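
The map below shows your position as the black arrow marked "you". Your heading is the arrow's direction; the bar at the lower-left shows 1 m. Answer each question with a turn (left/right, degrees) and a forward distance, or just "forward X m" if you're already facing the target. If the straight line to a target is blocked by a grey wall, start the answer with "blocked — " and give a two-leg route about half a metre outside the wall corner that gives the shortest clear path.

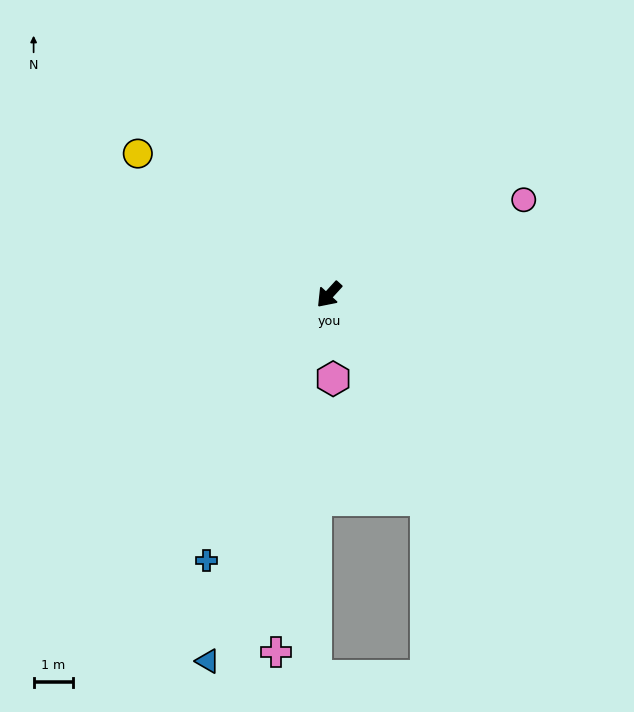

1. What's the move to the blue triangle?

turn left 24°, forward 9.9 m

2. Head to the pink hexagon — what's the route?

turn left 45°, forward 2.2 m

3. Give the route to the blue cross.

turn left 18°, forward 7.5 m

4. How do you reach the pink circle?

turn left 158°, forward 5.5 m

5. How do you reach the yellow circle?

turn right 84°, forward 6.1 m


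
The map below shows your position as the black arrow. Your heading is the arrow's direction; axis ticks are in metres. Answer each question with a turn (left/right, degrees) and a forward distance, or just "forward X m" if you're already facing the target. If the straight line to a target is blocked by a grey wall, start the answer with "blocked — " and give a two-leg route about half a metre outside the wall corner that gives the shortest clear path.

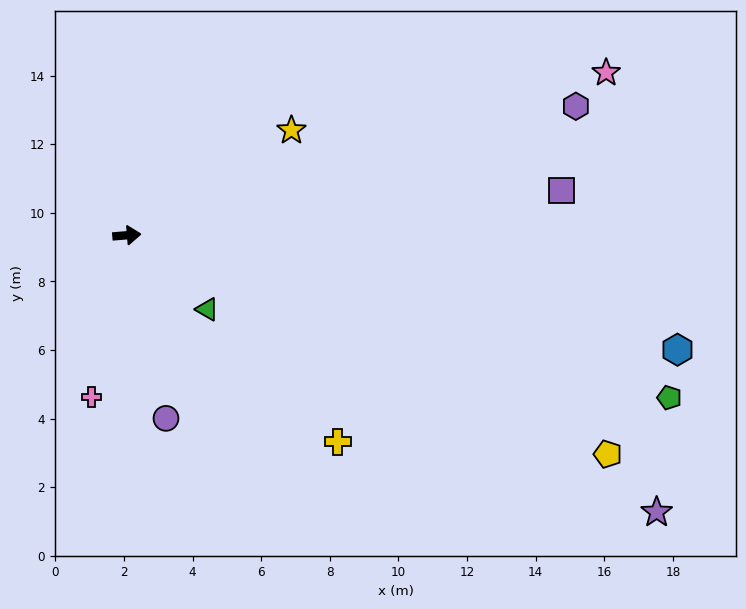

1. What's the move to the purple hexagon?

turn left 11°, forward 13.6 m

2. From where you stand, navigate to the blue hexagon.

turn right 16°, forward 16.4 m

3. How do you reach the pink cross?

turn right 107°, forward 4.8 m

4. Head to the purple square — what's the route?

forward 12.7 m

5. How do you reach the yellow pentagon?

turn right 29°, forward 15.4 m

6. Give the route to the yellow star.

turn left 28°, forward 5.7 m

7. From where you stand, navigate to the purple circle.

turn right 83°, forward 5.5 m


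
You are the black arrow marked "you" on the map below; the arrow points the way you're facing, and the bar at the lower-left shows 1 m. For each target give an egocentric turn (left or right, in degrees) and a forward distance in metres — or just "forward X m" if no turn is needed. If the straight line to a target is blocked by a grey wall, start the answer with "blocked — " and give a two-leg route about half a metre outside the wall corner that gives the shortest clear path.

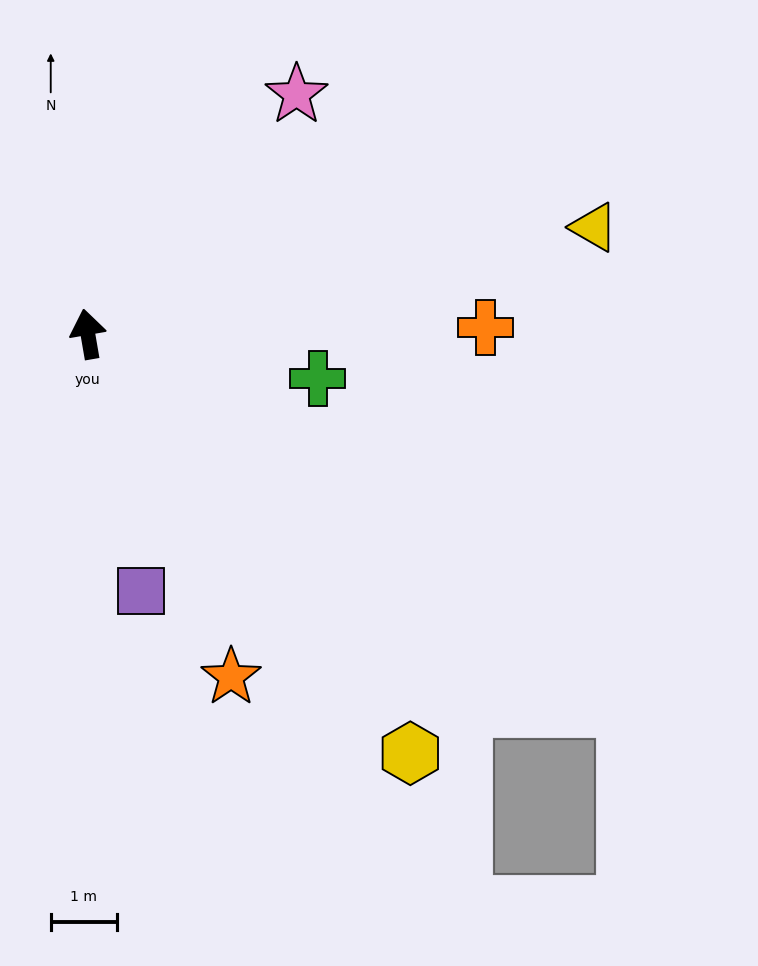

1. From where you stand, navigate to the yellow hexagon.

turn right 152°, forward 8.0 m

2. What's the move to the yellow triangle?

turn right 88°, forward 7.8 m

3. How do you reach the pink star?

turn right 51°, forward 4.8 m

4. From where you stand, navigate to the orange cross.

turn right 99°, forward 6.0 m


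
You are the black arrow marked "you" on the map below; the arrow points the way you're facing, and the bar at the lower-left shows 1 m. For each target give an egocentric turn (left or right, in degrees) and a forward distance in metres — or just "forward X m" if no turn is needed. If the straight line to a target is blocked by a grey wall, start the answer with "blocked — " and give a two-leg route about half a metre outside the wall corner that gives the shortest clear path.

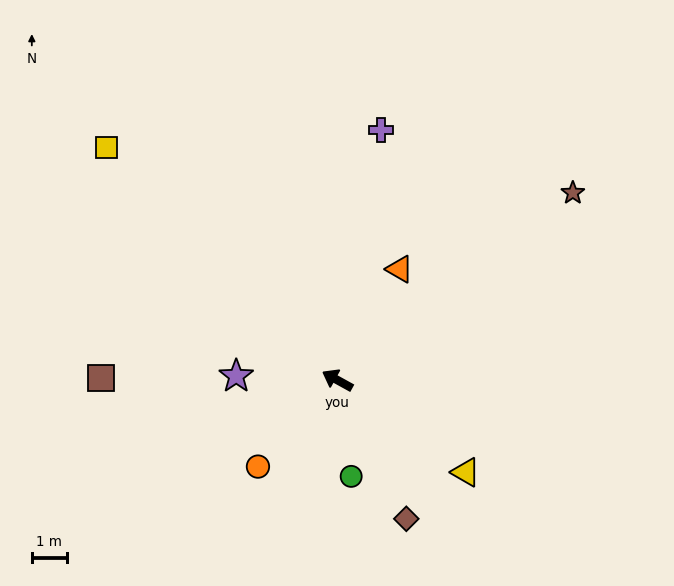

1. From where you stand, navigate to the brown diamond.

turn left 145°, forward 4.4 m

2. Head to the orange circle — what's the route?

turn left 76°, forward 3.4 m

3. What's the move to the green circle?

turn left 127°, forward 2.8 m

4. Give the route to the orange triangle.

turn right 90°, forward 3.6 m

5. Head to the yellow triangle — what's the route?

turn left 173°, forward 4.5 m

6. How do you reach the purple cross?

turn right 71°, forward 7.3 m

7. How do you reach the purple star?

turn left 27°, forward 2.9 m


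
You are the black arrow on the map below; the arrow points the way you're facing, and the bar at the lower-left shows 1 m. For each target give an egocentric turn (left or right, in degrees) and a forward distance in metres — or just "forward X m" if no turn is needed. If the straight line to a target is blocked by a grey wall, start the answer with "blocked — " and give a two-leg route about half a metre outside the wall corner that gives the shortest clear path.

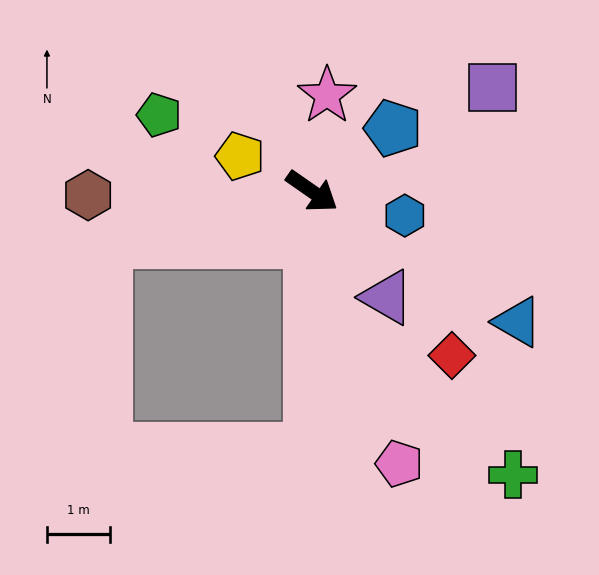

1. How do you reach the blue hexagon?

turn left 20°, forward 1.5 m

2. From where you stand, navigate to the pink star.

turn left 116°, forward 1.6 m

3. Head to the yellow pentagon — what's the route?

turn right 171°, forward 1.3 m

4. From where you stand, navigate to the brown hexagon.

turn right 144°, forward 3.6 m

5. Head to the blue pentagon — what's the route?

turn left 73°, forward 1.6 m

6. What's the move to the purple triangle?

turn right 20°, forward 2.1 m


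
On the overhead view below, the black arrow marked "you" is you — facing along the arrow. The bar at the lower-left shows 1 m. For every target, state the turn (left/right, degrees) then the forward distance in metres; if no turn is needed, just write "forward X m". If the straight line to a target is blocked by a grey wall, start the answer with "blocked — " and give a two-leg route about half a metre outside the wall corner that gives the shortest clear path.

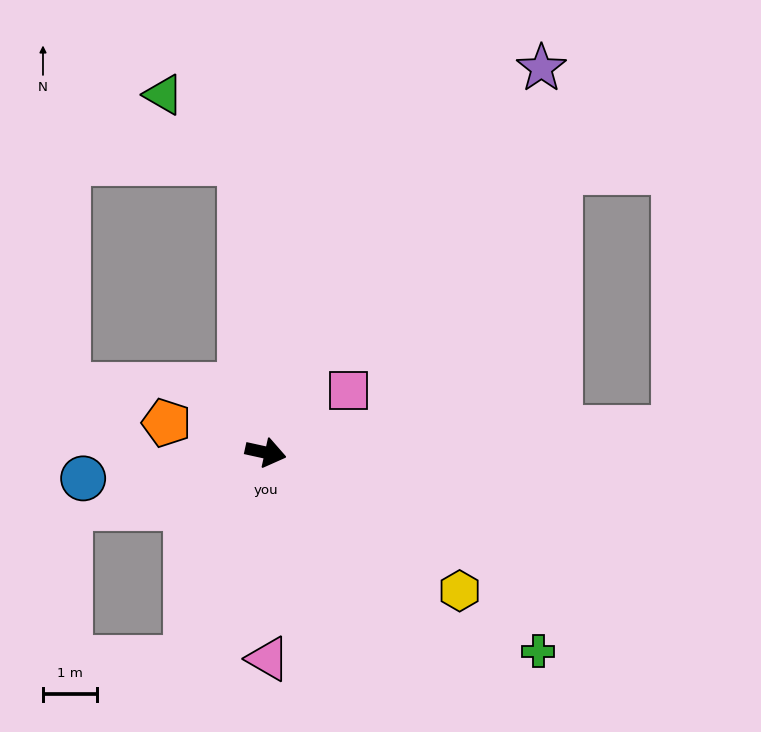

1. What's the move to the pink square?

turn left 49°, forward 1.9 m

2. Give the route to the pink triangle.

turn right 77°, forward 3.8 m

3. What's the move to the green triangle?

blocked — turn left 107°, forward 5.4 m, then turn left 44°, forward 1.9 m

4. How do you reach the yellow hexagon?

turn right 23°, forward 4.4 m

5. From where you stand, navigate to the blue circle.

turn right 160°, forward 3.4 m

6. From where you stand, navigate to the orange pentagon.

turn left 176°, forward 1.9 m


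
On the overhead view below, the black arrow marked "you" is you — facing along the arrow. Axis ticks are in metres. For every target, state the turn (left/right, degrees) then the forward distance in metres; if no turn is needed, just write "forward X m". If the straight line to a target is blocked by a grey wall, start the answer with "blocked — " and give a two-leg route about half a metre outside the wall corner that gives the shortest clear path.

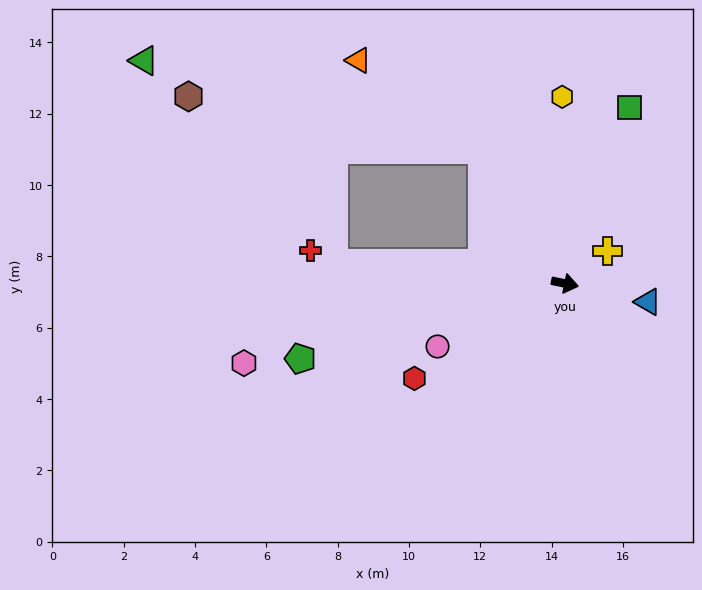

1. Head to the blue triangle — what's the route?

forward 2.4 m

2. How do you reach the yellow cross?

turn left 49°, forward 1.5 m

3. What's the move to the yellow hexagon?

turn left 103°, forward 5.2 m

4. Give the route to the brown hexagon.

blocked — turn left 133°, forward 4.4 m, then turn left 49°, forward 8.4 m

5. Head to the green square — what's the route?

turn left 81°, forward 5.3 m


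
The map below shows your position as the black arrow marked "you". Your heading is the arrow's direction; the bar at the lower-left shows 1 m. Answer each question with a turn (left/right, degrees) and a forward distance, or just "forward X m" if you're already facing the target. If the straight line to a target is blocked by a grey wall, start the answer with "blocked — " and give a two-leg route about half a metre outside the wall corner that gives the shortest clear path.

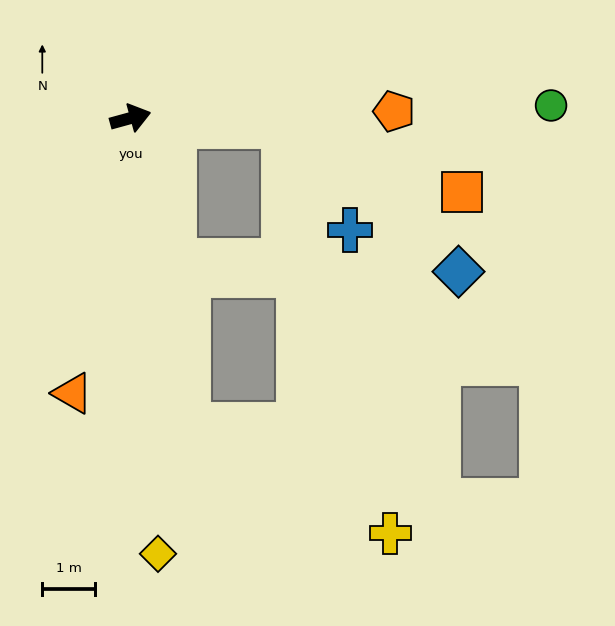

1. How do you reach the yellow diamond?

turn right 102°, forward 8.3 m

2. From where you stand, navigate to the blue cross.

blocked — turn right 18°, forward 2.9 m, then turn right 55°, forward 2.3 m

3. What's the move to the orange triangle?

turn right 117°, forward 5.3 m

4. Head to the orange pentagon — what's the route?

turn right 14°, forward 5.0 m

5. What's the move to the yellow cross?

blocked — turn right 95°, forward 5.9 m, then turn left 51°, forward 4.4 m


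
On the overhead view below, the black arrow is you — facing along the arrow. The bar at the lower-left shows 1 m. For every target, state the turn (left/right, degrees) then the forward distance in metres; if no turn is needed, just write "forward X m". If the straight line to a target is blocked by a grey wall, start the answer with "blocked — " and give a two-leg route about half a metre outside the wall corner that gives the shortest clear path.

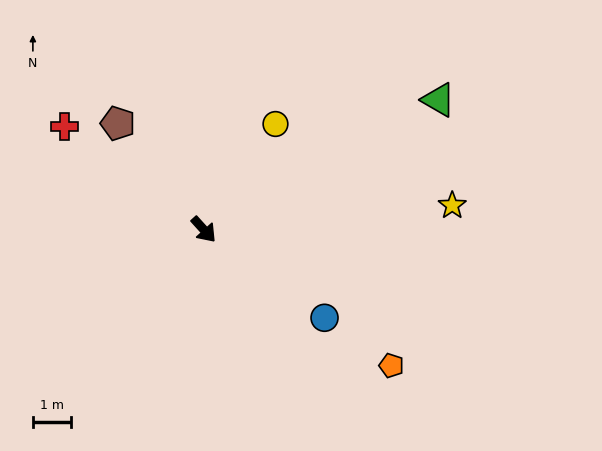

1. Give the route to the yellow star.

turn left 53°, forward 6.5 m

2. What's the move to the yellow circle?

turn left 104°, forward 3.3 m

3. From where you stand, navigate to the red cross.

turn right 169°, forward 4.5 m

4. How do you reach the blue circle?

turn left 12°, forward 3.9 m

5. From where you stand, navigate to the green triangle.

turn left 77°, forward 7.0 m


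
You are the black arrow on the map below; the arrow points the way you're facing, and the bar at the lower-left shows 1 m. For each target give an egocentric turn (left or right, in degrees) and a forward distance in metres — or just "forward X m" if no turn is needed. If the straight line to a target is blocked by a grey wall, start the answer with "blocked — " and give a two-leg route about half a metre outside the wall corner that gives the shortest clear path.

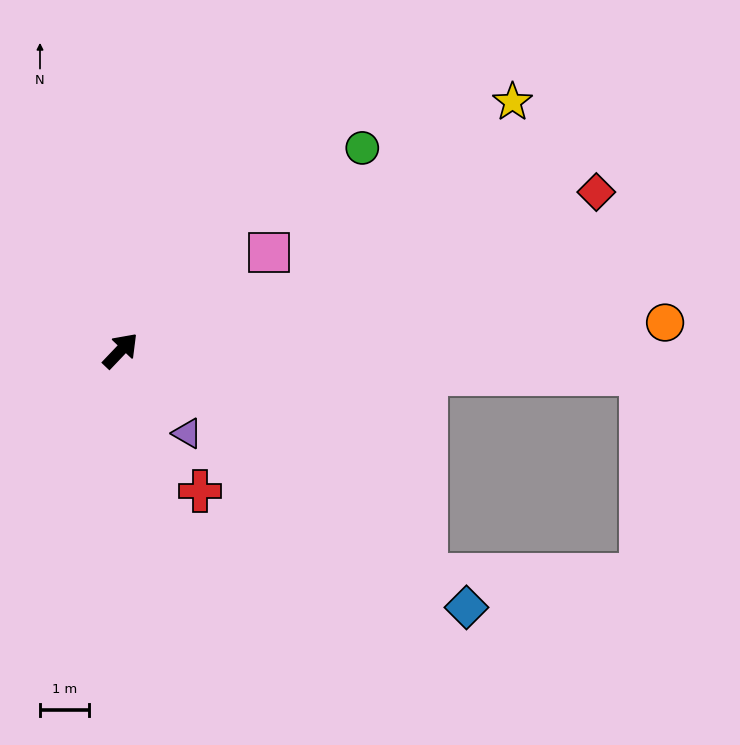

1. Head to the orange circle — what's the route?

turn right 43°, forward 11.0 m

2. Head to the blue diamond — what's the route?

turn right 83°, forward 8.7 m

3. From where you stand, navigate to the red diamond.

turn right 28°, forward 10.2 m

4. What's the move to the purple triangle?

turn right 98°, forward 2.2 m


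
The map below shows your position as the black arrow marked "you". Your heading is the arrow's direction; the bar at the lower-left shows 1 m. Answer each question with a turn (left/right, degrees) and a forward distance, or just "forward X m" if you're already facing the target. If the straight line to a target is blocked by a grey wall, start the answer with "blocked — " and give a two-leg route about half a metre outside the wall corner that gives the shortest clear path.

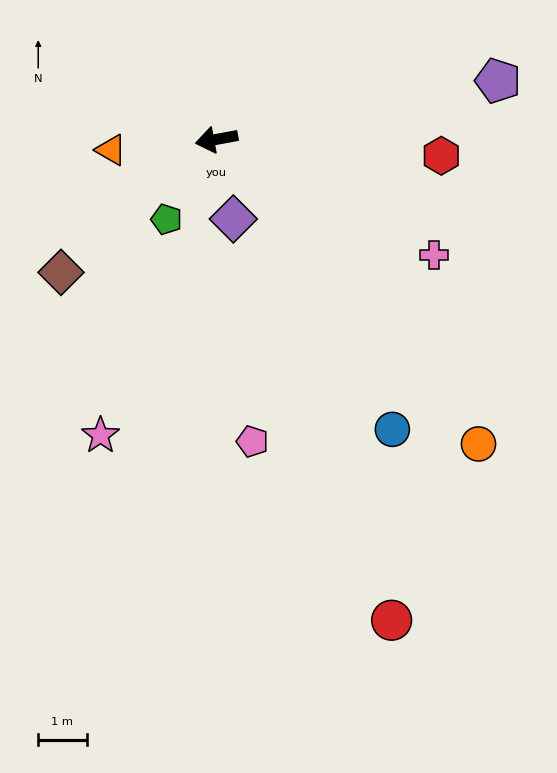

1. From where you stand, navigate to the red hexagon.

turn left 165°, forward 4.7 m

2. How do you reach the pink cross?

turn left 142°, forward 5.1 m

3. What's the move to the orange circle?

turn left 120°, forward 8.3 m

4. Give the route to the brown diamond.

turn left 30°, forward 4.2 m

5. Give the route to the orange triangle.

turn right 5°, forward 2.2 m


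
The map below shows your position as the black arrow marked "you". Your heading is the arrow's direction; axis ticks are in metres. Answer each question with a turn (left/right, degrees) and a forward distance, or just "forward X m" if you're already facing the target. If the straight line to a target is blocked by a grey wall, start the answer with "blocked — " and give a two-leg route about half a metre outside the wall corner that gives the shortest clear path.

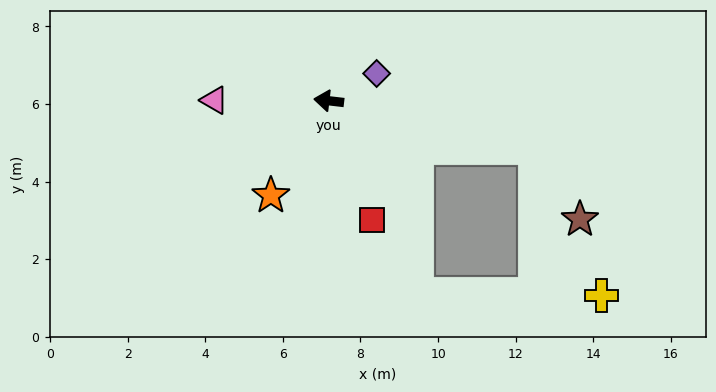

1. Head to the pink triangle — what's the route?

turn left 6°, forward 2.9 m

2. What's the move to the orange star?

turn left 65°, forward 2.9 m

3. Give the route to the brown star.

blocked — turn left 173°, forward 5.4 m, then turn right 43°, forward 2.2 m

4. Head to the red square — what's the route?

turn left 117°, forward 3.3 m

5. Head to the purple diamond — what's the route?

turn right 144°, forward 1.4 m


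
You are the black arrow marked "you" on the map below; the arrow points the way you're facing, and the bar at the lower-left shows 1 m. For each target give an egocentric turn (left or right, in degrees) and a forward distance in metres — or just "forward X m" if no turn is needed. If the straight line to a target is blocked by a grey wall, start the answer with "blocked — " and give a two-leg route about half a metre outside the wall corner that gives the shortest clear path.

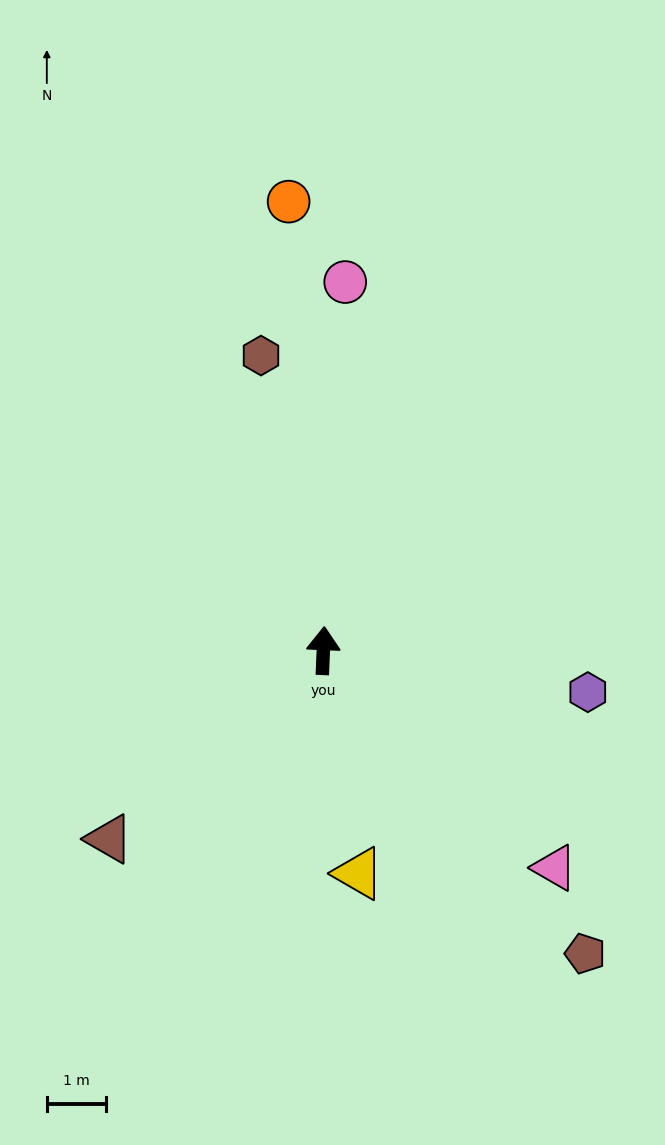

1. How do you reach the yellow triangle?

turn right 169°, forward 3.8 m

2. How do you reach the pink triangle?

turn right 131°, forward 5.3 m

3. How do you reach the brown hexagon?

turn left 14°, forward 5.1 m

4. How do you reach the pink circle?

forward 6.2 m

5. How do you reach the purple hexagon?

turn right 97°, forward 4.5 m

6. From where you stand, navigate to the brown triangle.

turn left 134°, forward 4.8 m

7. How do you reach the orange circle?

turn left 7°, forward 7.6 m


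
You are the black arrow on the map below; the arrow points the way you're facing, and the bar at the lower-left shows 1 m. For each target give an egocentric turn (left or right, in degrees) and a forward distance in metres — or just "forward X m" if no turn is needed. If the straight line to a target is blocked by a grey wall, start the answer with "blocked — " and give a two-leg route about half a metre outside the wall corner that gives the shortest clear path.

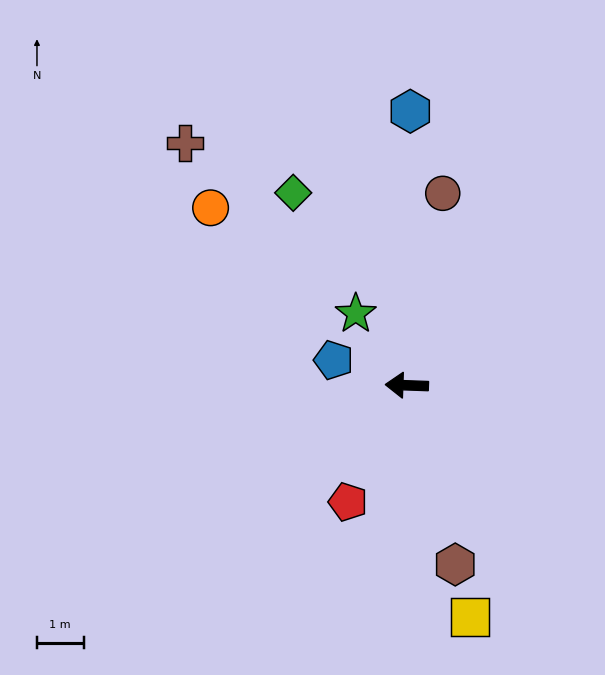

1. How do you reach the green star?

turn right 52°, forward 1.9 m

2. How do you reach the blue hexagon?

turn right 89°, forward 5.9 m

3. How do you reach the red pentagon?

turn left 65°, forward 2.8 m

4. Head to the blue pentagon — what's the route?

turn right 17°, forward 1.7 m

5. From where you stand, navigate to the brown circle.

turn right 99°, forward 4.2 m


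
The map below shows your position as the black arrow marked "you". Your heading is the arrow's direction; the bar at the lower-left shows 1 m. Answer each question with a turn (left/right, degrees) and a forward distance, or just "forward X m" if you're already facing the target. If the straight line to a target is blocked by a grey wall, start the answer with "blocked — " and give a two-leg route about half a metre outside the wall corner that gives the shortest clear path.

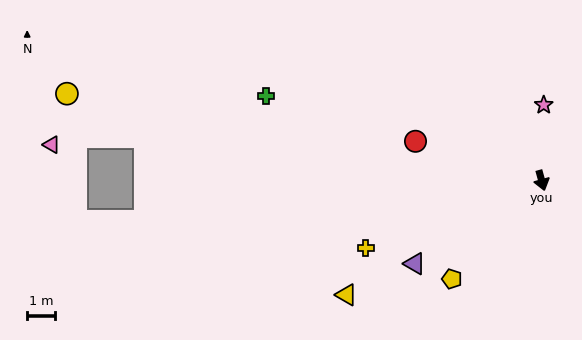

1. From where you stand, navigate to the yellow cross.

turn right 84°, forward 6.7 m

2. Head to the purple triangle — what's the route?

turn right 72°, forward 5.4 m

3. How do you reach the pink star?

turn left 163°, forward 2.7 m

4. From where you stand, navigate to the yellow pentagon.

turn right 58°, forward 4.7 m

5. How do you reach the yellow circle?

turn right 116°, forward 17.1 m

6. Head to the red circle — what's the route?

turn right 123°, forward 4.7 m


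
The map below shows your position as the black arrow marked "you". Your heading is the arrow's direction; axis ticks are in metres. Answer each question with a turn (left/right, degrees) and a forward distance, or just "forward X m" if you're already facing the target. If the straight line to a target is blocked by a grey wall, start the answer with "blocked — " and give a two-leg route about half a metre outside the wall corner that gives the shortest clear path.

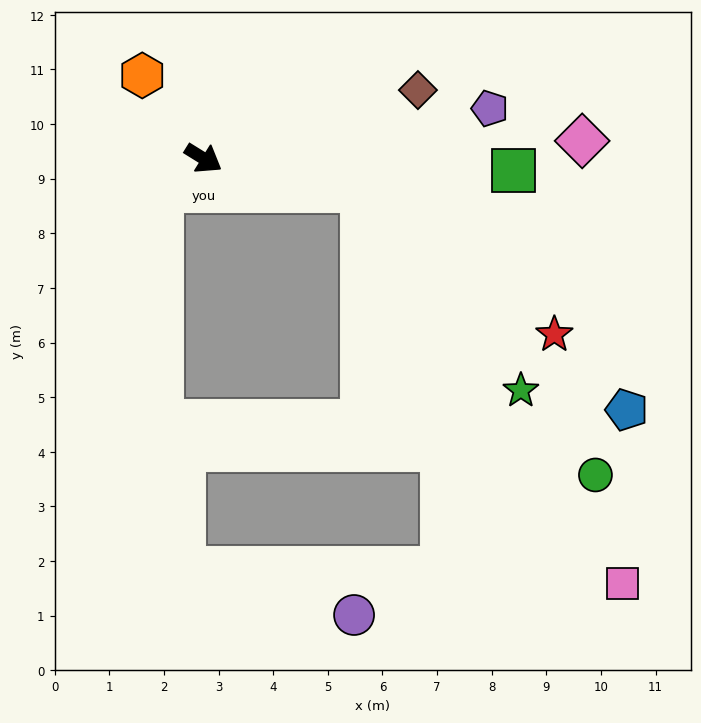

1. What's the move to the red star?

blocked — turn left 21°, forward 3.0 m, then turn right 26°, forward 4.4 m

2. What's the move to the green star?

blocked — turn left 21°, forward 3.0 m, then turn right 41°, forward 4.7 m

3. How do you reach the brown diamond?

turn left 49°, forward 4.1 m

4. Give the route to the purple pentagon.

turn left 42°, forward 5.3 m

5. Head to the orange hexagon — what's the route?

turn left 158°, forward 1.9 m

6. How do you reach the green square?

turn left 30°, forward 5.7 m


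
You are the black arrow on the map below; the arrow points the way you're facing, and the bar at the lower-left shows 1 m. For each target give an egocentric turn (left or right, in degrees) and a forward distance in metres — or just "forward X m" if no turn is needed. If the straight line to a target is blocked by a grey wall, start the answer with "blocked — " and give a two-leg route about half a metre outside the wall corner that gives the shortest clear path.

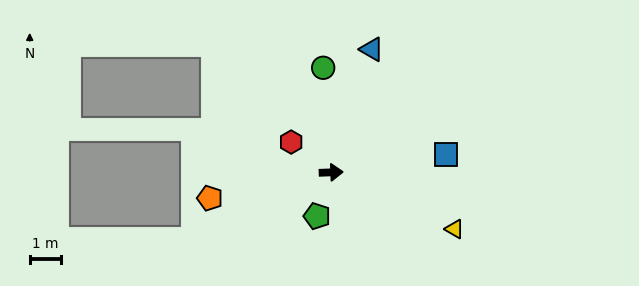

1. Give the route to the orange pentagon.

turn right 170°, forward 4.0 m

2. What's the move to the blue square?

turn left 6°, forward 3.7 m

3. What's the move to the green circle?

turn left 92°, forward 3.4 m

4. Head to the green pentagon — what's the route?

turn right 110°, forward 1.5 m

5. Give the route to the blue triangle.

turn left 70°, forward 4.1 m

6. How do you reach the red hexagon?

turn left 141°, forward 1.6 m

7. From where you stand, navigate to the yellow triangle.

turn right 27°, forward 4.3 m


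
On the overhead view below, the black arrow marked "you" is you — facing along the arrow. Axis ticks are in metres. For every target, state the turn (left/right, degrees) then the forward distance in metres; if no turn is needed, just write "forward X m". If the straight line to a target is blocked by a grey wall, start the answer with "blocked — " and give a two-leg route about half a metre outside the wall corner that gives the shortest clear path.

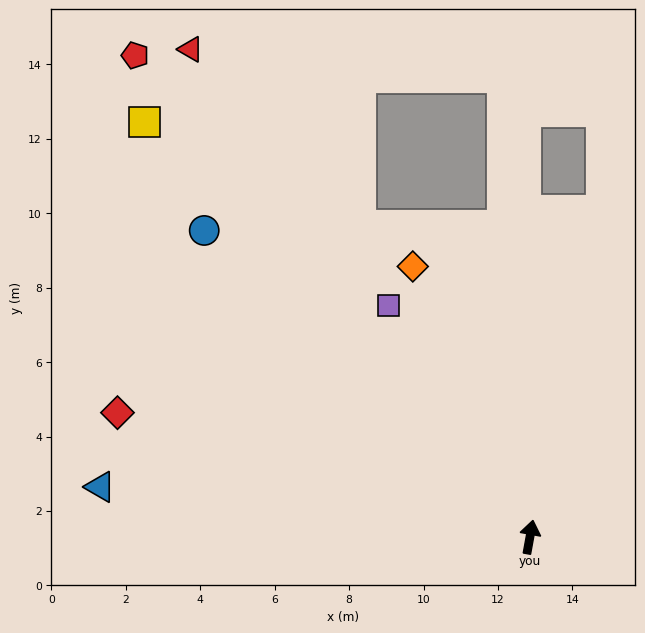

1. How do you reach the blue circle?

turn left 57°, forward 12.0 m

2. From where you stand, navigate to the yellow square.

turn left 53°, forward 15.2 m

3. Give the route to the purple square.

turn left 42°, forward 7.3 m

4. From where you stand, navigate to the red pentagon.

turn left 50°, forward 16.7 m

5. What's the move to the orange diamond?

turn left 34°, forward 7.9 m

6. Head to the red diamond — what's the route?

turn left 84°, forward 11.6 m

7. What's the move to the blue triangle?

turn left 94°, forward 11.6 m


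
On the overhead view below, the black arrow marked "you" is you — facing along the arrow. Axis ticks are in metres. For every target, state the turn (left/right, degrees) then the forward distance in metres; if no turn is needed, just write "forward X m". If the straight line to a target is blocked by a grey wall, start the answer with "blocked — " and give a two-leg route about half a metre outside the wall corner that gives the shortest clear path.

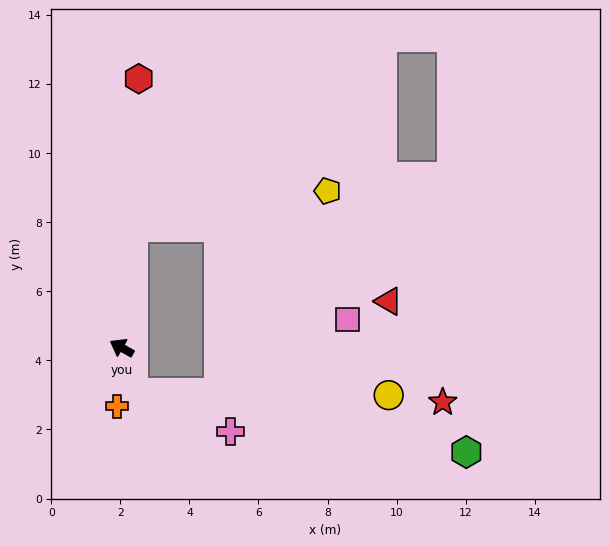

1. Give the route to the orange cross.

turn left 115°, forward 1.7 m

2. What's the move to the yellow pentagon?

blocked — turn right 66°, forward 3.5 m, then turn right 74°, forward 5.7 m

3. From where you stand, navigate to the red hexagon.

turn right 64°, forward 7.8 m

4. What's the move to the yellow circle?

blocked — turn left 135°, forward 1.3 m, then turn left 74°, forward 7.4 m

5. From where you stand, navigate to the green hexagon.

blocked — turn left 135°, forward 1.3 m, then turn left 64°, forward 9.8 m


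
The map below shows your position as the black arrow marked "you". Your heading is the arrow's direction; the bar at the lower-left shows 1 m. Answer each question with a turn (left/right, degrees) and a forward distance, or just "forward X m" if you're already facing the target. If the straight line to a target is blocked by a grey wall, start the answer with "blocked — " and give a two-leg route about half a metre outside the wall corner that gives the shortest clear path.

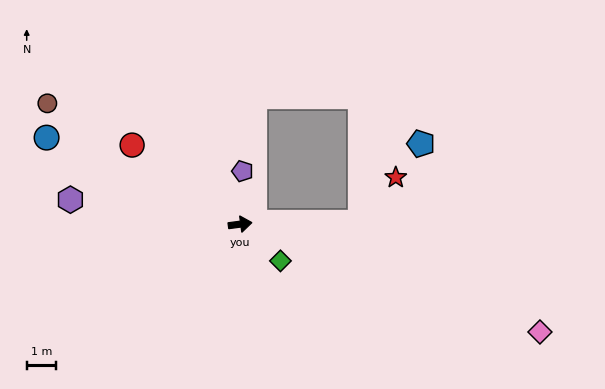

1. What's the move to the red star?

blocked — turn right 7°, forward 4.0 m, then turn left 51°, forward 1.9 m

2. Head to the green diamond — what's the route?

turn right 50°, forward 1.8 m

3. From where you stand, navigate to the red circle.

turn left 136°, forward 4.5 m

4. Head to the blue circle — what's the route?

turn left 148°, forward 7.2 m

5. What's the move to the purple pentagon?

turn left 80°, forward 1.8 m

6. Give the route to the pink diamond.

turn right 27°, forward 10.8 m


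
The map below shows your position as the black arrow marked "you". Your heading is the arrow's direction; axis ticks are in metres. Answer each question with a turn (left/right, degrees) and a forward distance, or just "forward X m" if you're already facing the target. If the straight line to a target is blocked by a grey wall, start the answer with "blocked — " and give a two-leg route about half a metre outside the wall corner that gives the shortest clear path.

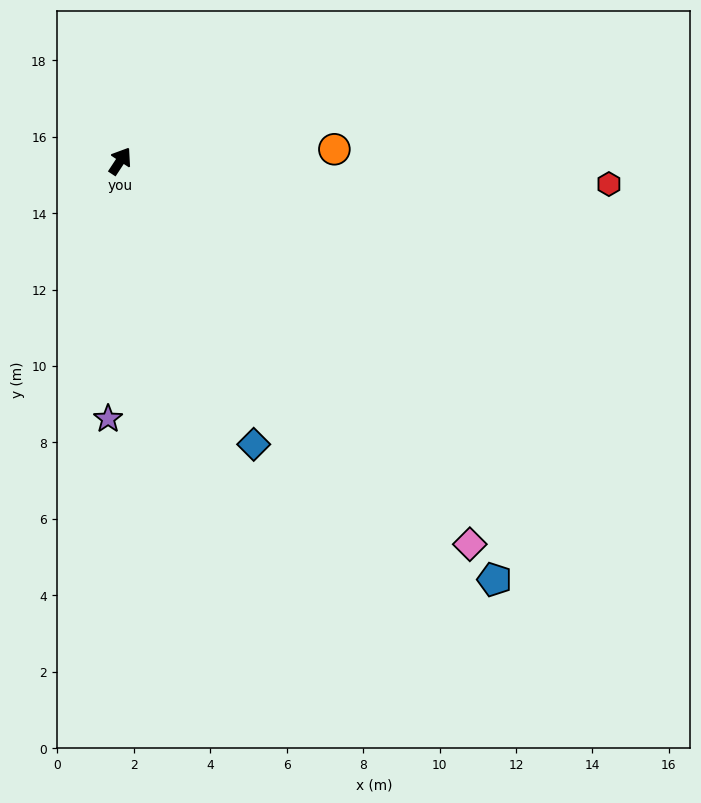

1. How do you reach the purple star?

turn right 149°, forward 6.8 m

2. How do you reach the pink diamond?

turn right 104°, forward 13.6 m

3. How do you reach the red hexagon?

turn right 59°, forward 12.8 m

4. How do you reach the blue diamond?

turn right 121°, forward 8.2 m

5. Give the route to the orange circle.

turn right 54°, forward 5.6 m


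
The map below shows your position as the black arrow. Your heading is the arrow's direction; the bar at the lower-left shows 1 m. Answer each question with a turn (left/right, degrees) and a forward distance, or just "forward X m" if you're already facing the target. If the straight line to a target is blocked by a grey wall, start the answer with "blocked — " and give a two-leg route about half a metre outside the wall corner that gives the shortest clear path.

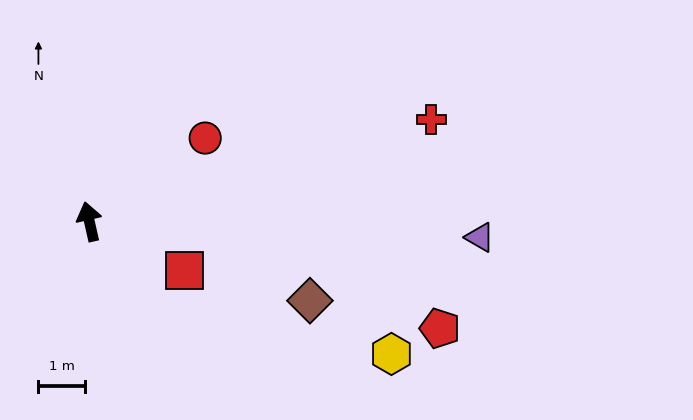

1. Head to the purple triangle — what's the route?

turn right 105°, forward 8.5 m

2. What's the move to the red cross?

turn right 86°, forward 7.7 m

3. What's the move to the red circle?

turn right 67°, forward 3.1 m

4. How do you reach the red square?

turn right 130°, forward 2.3 m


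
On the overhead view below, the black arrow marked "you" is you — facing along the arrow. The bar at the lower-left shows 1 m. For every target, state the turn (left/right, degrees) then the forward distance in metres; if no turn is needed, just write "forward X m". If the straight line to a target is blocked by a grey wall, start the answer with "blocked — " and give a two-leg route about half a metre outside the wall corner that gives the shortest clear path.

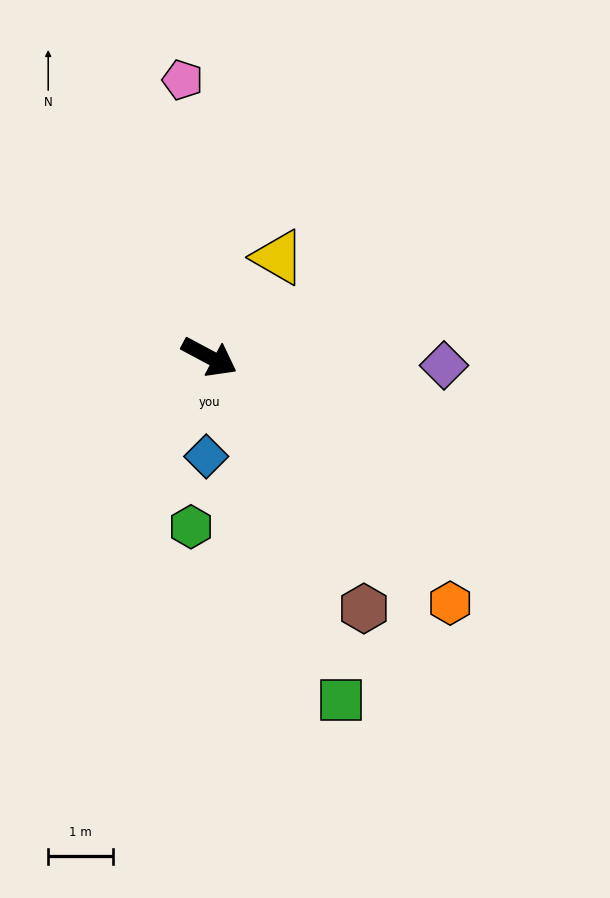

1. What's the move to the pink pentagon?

turn left 124°, forward 4.3 m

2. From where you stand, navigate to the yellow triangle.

turn left 84°, forward 1.9 m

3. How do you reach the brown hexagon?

turn right 30°, forward 4.6 m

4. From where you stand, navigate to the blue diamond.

turn right 64°, forward 1.5 m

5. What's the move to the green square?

turn right 41°, forward 5.7 m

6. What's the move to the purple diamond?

turn left 26°, forward 3.6 m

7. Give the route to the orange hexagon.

turn right 18°, forward 5.3 m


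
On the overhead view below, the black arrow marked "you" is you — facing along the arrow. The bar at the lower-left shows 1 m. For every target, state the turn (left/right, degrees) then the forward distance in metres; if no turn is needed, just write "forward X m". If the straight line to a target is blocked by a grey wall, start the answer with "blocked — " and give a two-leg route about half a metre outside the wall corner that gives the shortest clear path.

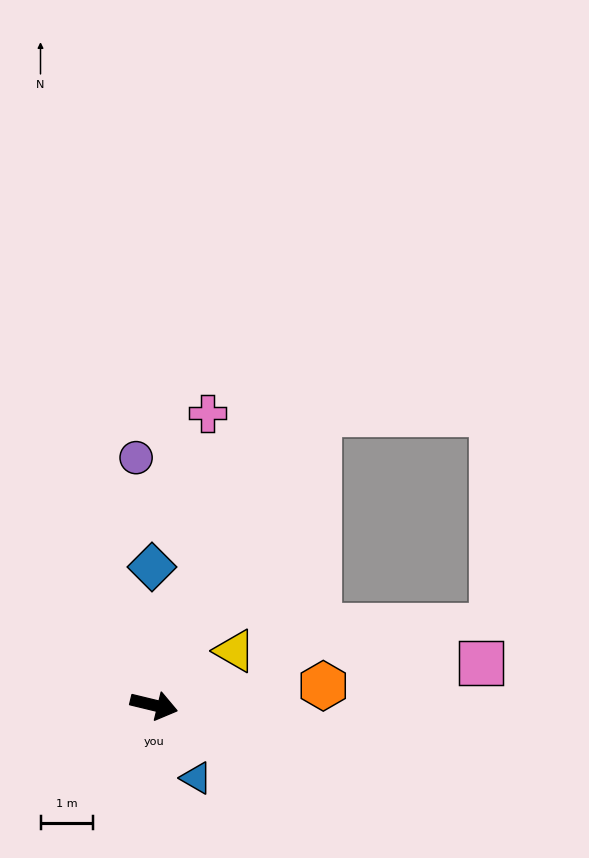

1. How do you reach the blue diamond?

turn left 104°, forward 2.6 m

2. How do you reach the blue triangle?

turn right 46°, forward 1.6 m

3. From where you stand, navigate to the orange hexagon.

turn left 20°, forward 3.2 m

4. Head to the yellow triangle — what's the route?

turn left 48°, forward 1.9 m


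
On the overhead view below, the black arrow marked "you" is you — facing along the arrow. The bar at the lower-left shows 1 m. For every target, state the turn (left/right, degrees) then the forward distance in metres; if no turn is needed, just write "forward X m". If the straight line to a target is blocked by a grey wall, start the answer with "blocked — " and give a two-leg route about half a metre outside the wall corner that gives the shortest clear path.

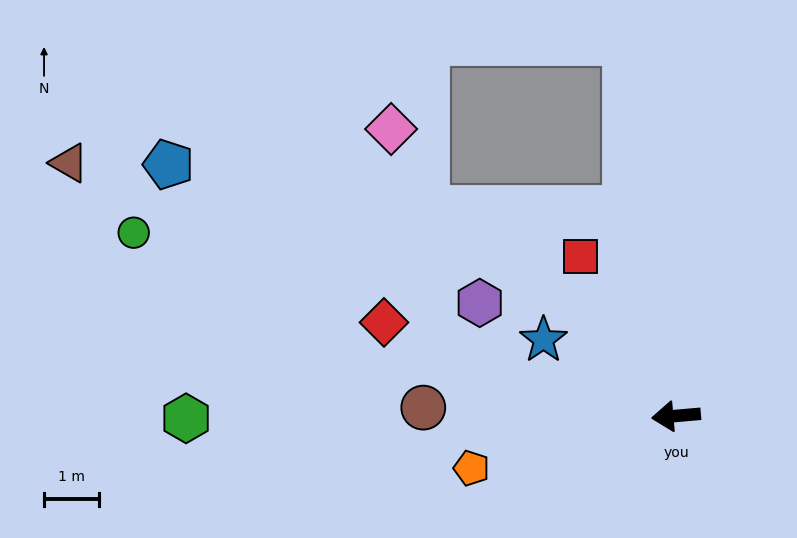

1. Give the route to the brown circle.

turn right 7°, forward 4.6 m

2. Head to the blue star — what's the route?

turn right 35°, forward 2.8 m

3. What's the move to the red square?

turn right 64°, forward 3.4 m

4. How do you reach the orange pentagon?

turn left 9°, forward 3.9 m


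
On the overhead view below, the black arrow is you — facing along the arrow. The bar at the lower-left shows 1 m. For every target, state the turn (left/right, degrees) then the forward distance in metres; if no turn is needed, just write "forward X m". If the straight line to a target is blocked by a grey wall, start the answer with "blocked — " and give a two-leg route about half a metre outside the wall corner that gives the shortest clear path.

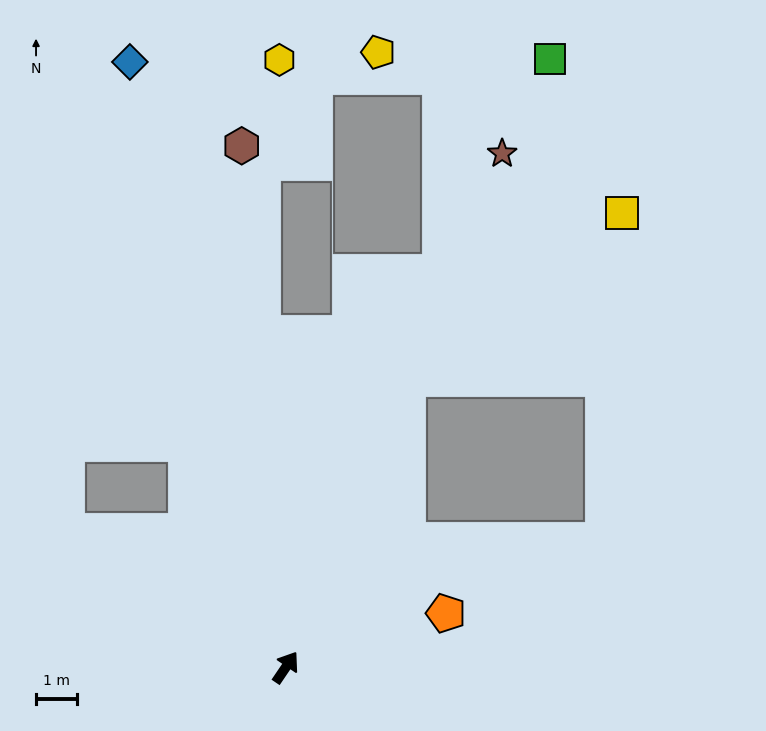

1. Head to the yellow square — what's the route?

blocked — turn left 11°, forward 7.6 m, then turn right 29°, forward 6.5 m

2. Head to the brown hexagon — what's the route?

turn left 39°, forward 12.6 m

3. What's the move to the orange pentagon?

turn right 37°, forward 4.1 m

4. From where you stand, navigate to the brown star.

turn left 11°, forward 13.5 m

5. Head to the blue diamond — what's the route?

turn left 49°, forward 15.1 m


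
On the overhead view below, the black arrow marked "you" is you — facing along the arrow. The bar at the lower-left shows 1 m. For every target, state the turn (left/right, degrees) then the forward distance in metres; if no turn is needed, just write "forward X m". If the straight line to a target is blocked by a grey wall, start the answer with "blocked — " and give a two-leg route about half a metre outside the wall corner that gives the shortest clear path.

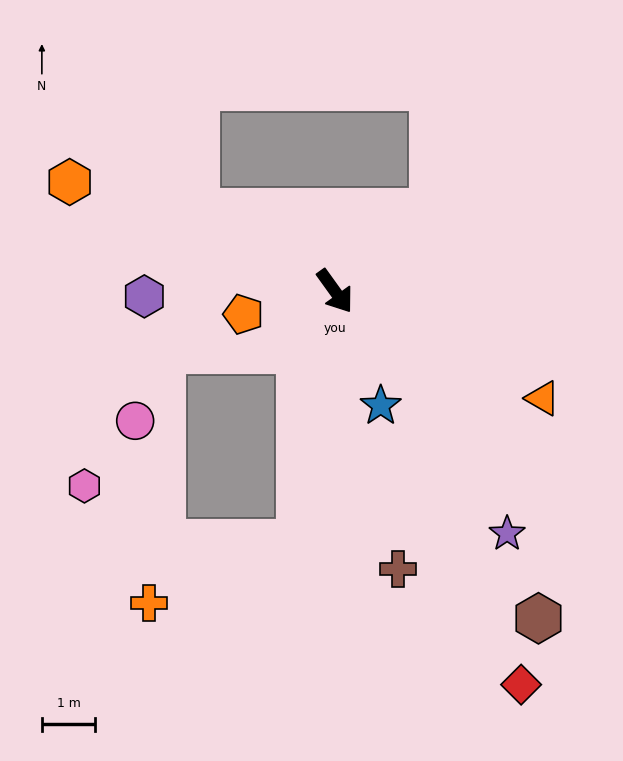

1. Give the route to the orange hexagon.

turn right 148°, forward 5.4 m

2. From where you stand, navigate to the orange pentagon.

turn right 112°, forward 1.8 m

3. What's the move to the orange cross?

blocked — turn right 44°, forward 4.7 m, then turn right 60°, forward 3.0 m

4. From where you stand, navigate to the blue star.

turn right 14°, forward 2.3 m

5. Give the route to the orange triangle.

turn left 27°, forward 4.4 m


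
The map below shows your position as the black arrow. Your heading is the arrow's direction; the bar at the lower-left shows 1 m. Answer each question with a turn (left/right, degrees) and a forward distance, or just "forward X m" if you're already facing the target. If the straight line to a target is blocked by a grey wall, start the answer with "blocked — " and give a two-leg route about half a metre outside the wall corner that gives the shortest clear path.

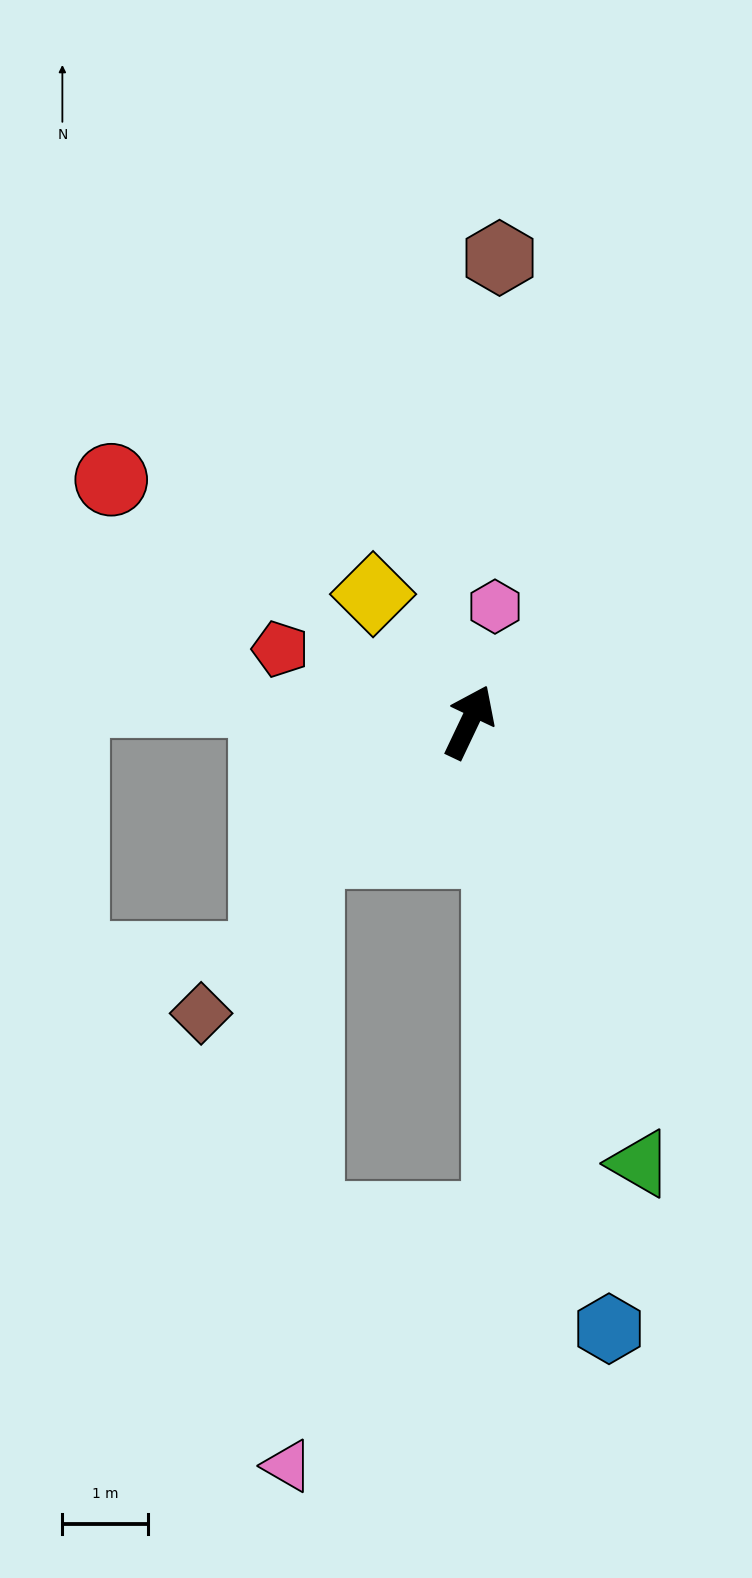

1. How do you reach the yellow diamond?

turn left 62°, forward 1.9 m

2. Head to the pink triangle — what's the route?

blocked — turn left 154°, forward 2.4 m, then turn left 50°, forward 7.2 m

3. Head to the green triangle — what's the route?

turn right 134°, forward 5.5 m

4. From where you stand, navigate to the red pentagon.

turn left 94°, forward 2.4 m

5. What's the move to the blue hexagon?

turn right 142°, forward 7.3 m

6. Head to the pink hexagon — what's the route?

turn left 13°, forward 1.4 m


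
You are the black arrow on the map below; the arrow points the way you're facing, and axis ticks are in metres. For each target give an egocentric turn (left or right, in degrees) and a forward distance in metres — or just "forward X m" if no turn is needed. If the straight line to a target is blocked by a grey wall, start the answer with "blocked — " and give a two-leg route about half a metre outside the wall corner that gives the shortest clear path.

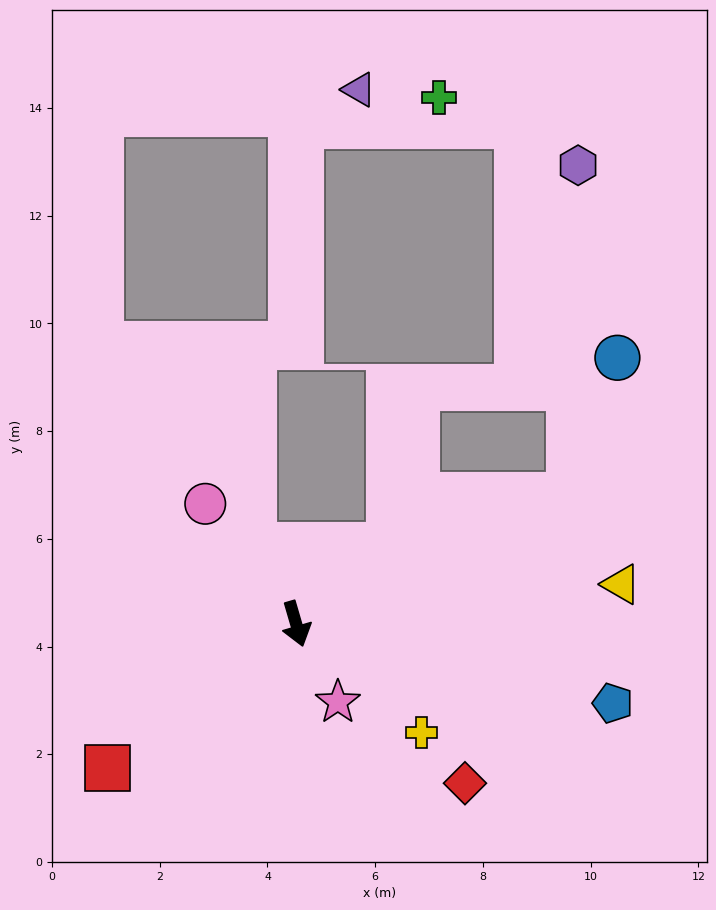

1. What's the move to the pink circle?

turn right 159°, forward 2.8 m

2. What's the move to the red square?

turn right 69°, forward 4.4 m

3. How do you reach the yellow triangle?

turn left 81°, forward 6.1 m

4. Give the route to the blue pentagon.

turn left 60°, forward 6.1 m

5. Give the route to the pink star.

turn left 12°, forward 1.6 m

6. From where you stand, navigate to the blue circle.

blocked — turn left 99°, forward 5.6 m, then turn left 45°, forward 2.7 m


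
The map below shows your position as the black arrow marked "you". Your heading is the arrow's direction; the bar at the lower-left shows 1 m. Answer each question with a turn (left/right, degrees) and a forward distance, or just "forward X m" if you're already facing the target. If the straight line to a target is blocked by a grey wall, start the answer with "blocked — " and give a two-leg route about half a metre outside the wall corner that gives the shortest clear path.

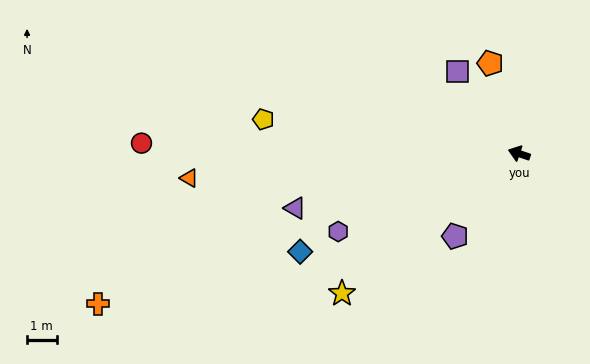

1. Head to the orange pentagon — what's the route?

turn right 54°, forward 3.2 m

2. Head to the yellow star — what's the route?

turn left 57°, forward 7.7 m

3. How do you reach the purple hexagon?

turn left 42°, forward 6.7 m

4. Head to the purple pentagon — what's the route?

turn left 71°, forward 3.5 m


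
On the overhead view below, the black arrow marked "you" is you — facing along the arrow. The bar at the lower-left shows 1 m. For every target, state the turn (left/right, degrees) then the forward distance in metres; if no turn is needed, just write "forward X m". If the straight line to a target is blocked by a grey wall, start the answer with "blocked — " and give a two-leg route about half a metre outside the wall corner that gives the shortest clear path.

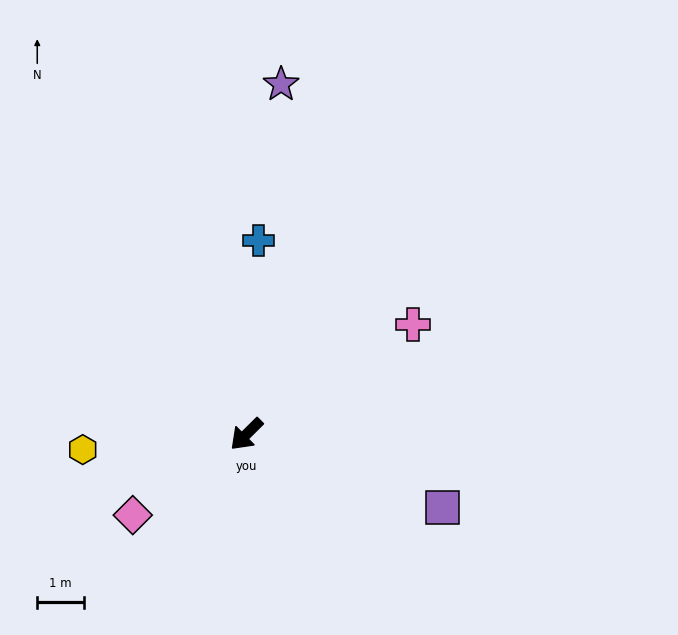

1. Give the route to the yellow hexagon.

turn right 39°, forward 3.5 m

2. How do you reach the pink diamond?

turn right 9°, forward 3.0 m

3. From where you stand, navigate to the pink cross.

turn left 169°, forward 4.3 m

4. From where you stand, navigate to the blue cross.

turn right 138°, forward 4.2 m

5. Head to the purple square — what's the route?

turn left 115°, forward 4.5 m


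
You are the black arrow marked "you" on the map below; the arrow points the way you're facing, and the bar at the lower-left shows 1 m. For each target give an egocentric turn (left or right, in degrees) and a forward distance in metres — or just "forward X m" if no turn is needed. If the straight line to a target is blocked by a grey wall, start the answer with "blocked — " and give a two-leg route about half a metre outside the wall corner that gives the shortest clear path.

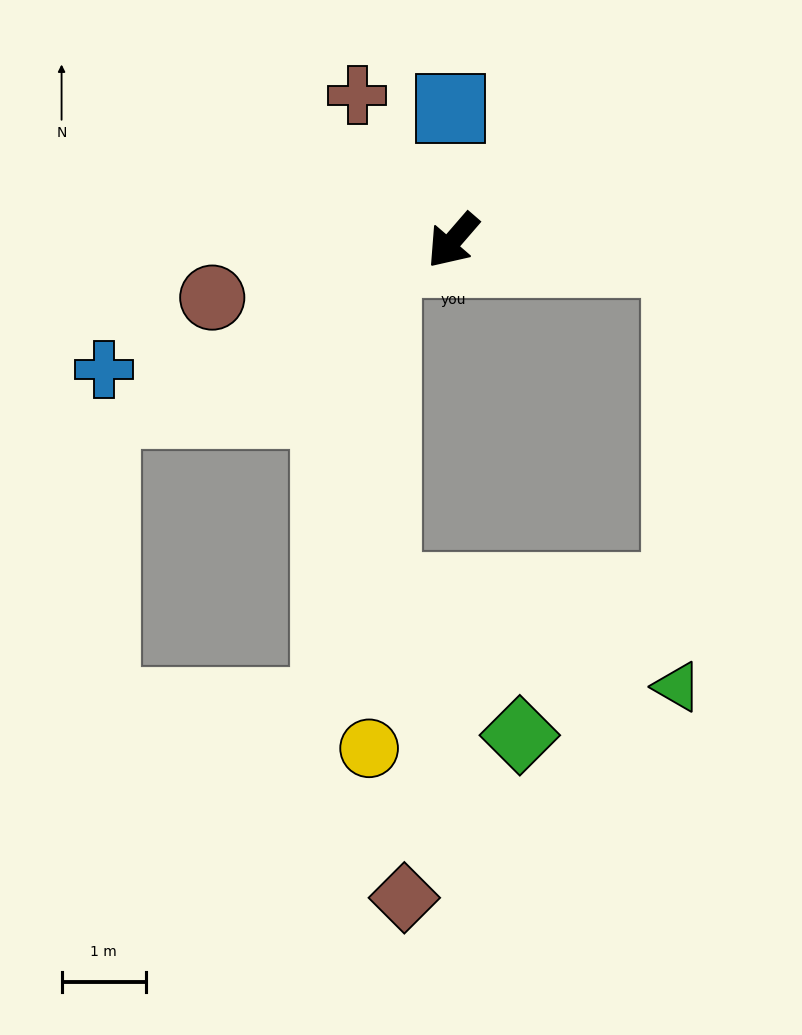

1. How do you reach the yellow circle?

blocked — turn right 33°, forward 0.8 m, then turn left 72°, forward 5.8 m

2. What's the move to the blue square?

turn right 138°, forward 1.6 m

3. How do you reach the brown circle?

turn right 36°, forward 2.9 m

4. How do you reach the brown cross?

turn right 106°, forward 2.1 m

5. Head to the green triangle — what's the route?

blocked — turn left 126°, forward 2.7 m, then turn right 85°, forward 5.1 m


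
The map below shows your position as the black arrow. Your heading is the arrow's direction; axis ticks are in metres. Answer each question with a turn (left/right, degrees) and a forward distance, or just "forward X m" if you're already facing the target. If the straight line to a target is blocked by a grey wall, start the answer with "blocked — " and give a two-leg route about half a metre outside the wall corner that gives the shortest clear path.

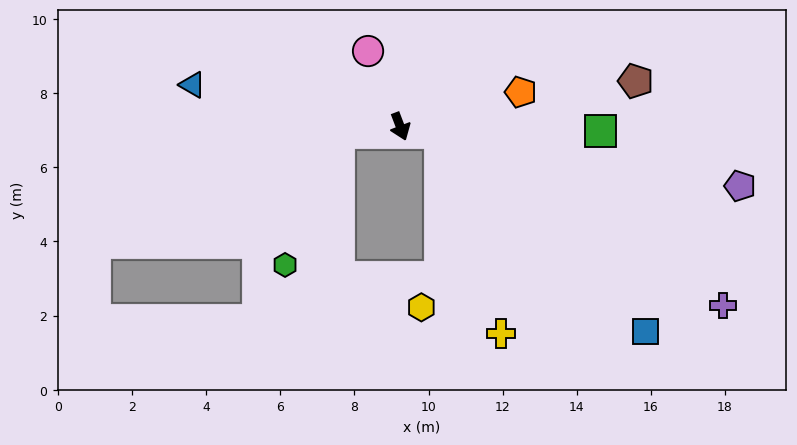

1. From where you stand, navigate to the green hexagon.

blocked — turn right 104°, forward 1.7 m, then turn left 61°, forward 3.8 m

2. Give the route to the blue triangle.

turn right 122°, forward 5.7 m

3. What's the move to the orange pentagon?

turn left 85°, forward 3.4 m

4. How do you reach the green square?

turn left 68°, forward 5.4 m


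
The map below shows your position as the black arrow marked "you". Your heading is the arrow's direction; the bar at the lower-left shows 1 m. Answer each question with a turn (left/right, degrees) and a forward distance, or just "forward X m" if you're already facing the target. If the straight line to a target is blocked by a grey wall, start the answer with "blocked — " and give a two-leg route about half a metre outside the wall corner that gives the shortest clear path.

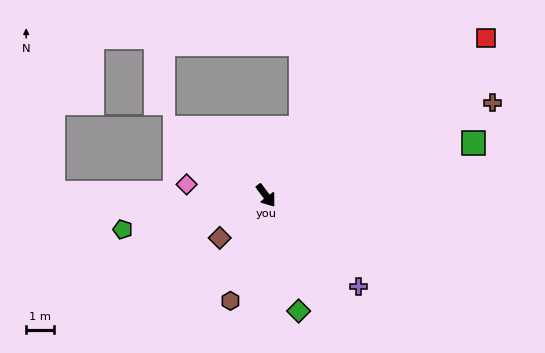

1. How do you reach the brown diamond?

turn right 84°, forward 2.2 m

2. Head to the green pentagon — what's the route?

turn right 114°, forward 5.2 m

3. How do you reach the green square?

turn left 67°, forward 7.6 m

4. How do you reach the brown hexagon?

turn right 56°, forward 3.9 m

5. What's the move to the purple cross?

turn left 9°, forward 4.6 m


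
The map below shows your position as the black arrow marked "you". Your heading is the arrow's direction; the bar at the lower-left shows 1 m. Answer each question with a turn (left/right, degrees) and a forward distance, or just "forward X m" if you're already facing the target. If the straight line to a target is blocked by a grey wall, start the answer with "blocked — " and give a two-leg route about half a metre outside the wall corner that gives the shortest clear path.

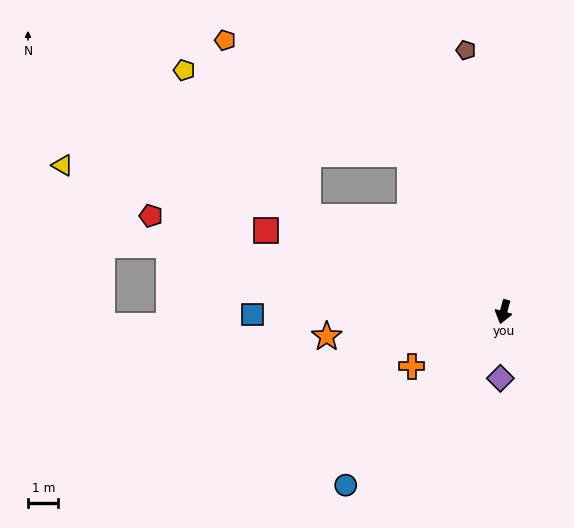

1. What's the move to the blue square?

turn right 74°, forward 8.2 m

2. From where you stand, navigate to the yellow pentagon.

blocked — turn right 101°, forward 7.1 m, then turn right 23°, forward 6.3 m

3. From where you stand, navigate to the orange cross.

turn right 44°, forward 3.5 m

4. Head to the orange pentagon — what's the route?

blocked — turn right 134°, forward 6.0 m, then turn left 28°, forward 7.1 m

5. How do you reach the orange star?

turn right 67°, forward 5.9 m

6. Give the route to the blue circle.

turn right 27°, forward 7.7 m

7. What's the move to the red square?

turn right 94°, forward 8.2 m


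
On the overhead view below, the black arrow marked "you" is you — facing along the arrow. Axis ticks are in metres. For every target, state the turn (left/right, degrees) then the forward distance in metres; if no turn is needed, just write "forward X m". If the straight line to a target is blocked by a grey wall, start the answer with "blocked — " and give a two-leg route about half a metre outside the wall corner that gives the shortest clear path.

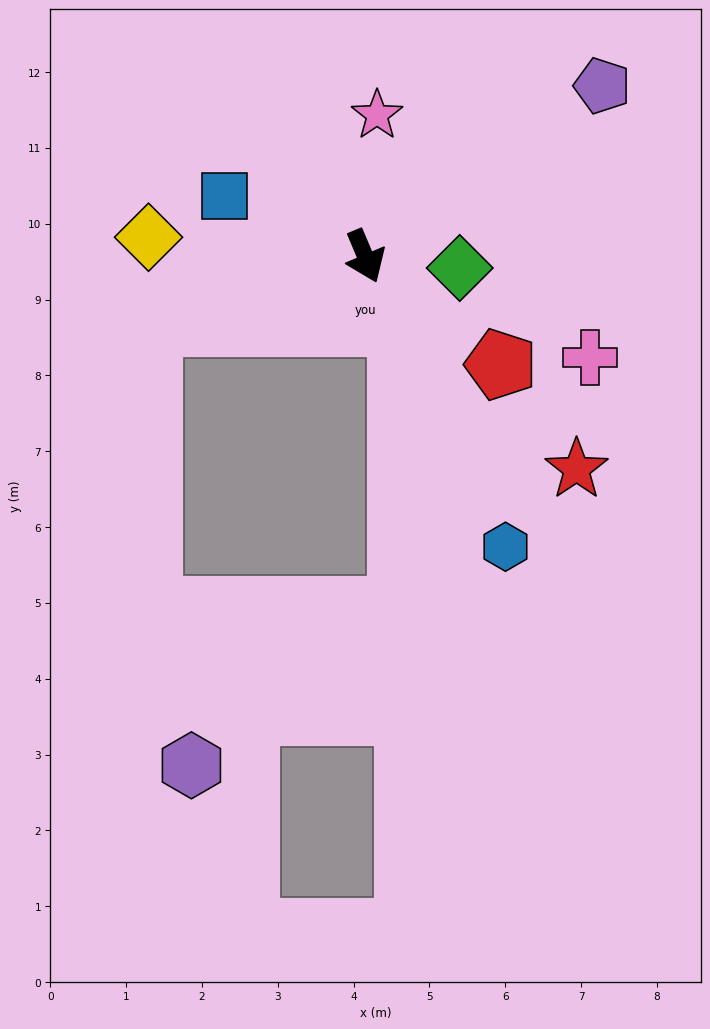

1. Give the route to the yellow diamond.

turn right 118°, forward 2.9 m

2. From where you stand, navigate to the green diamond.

turn left 60°, forward 1.3 m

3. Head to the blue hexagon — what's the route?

turn left 3°, forward 4.3 m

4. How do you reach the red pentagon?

turn left 29°, forward 2.3 m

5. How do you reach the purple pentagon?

turn left 103°, forward 3.8 m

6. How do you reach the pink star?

turn left 152°, forward 1.9 m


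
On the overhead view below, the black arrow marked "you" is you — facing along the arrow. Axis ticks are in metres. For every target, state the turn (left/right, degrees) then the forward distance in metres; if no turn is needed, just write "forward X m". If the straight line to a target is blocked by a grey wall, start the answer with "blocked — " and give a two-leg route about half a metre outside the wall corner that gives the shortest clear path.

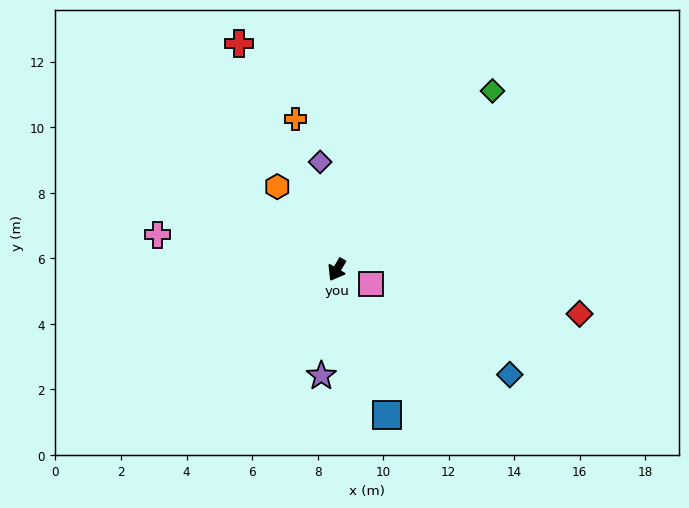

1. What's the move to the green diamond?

turn left 169°, forward 7.2 m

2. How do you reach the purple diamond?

turn right 141°, forward 3.3 m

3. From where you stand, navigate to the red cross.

turn right 126°, forward 7.5 m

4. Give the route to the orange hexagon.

turn right 114°, forward 3.1 m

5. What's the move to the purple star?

turn left 22°, forward 3.3 m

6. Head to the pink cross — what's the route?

turn right 71°, forward 5.6 m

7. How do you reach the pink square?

turn left 97°, forward 1.1 m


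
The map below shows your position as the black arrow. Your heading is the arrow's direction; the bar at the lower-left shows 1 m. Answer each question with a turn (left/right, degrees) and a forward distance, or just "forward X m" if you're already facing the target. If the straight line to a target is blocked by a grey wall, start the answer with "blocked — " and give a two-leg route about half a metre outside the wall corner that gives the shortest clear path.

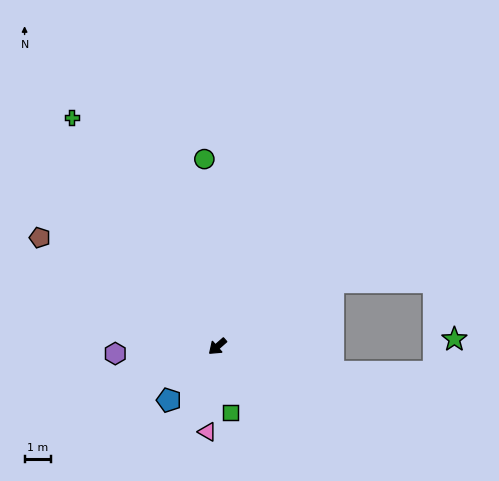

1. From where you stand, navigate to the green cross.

turn right 99°, forward 10.3 m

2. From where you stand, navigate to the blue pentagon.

turn left 7°, forward 2.7 m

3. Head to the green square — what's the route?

turn left 60°, forward 2.6 m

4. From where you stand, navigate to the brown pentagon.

turn right 73°, forward 7.9 m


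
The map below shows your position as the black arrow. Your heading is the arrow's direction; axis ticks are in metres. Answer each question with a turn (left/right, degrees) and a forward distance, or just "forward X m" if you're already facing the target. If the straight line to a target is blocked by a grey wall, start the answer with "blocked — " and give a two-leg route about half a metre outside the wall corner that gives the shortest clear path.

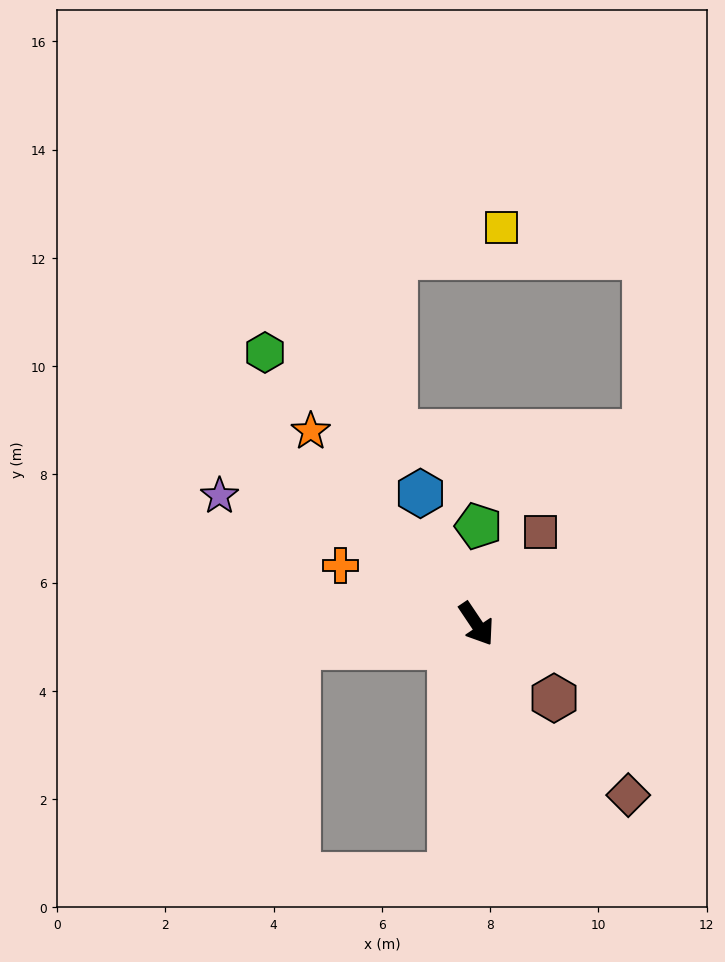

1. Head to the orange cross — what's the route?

turn right 147°, forward 2.7 m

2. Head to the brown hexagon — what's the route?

turn left 12°, forward 2.0 m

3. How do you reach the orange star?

turn right 173°, forward 4.7 m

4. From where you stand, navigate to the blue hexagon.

turn left 169°, forward 2.6 m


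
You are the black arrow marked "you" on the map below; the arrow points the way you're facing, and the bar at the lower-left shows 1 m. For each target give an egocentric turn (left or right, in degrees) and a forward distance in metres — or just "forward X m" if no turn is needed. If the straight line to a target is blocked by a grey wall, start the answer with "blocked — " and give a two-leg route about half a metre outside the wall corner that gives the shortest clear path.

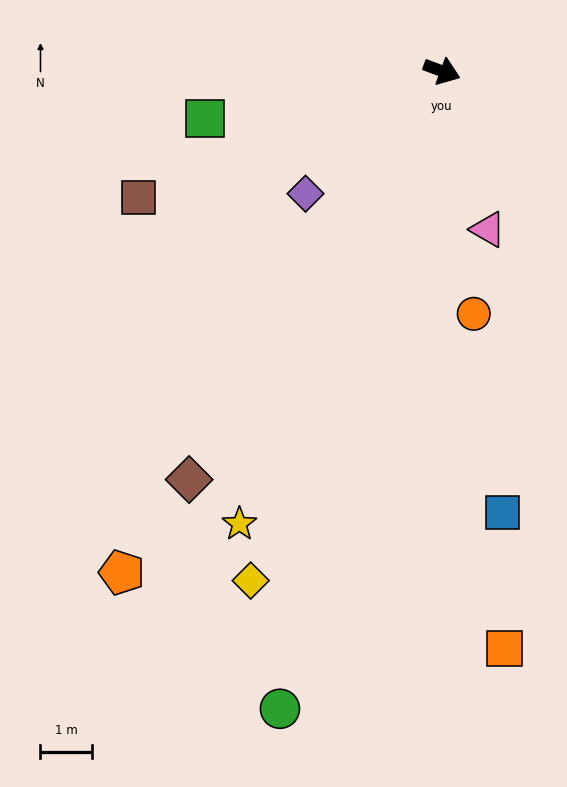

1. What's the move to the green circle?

turn right 84°, forward 12.7 m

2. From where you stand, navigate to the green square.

turn right 148°, forward 4.7 m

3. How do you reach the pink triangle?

turn right 53°, forward 3.2 m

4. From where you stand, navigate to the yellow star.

turn right 94°, forward 9.6 m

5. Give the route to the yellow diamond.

turn right 90°, forward 10.5 m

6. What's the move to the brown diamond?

turn right 101°, forward 9.3 m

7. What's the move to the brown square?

turn right 137°, forward 6.4 m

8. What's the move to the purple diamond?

turn right 118°, forward 3.5 m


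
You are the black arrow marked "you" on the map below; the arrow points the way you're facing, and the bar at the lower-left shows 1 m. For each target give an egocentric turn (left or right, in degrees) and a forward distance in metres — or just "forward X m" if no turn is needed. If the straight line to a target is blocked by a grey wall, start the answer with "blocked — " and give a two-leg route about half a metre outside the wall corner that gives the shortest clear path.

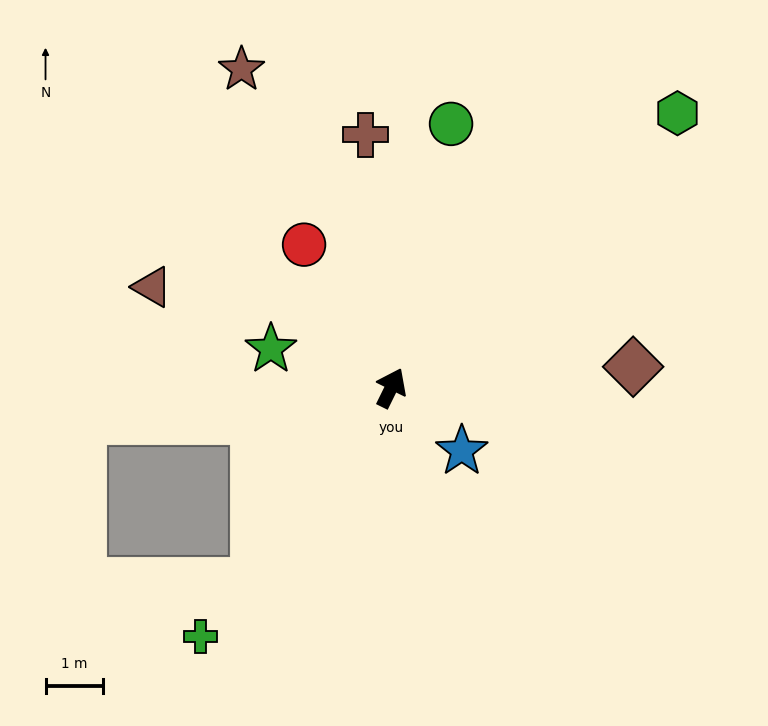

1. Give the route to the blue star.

turn right 106°, forward 1.6 m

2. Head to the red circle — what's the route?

turn left 58°, forward 2.9 m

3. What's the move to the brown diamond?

turn right 59°, forward 4.2 m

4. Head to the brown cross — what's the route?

turn left 32°, forward 4.4 m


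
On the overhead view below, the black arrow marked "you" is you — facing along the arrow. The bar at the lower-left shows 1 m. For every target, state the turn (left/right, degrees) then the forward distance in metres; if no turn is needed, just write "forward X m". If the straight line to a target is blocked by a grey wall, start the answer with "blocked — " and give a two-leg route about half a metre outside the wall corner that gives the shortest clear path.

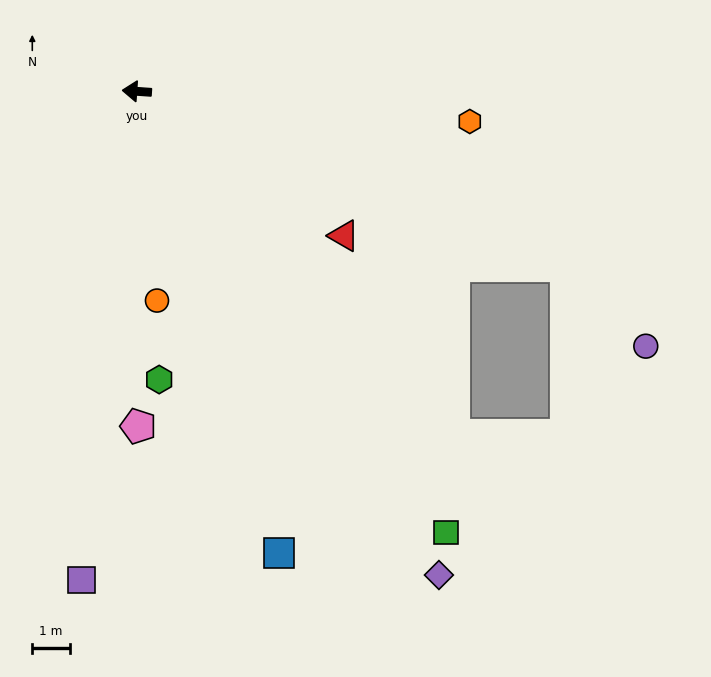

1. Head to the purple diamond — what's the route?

turn left 126°, forward 15.2 m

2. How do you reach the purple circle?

blocked — turn left 162°, forward 12.3 m, then turn right 23°, forward 3.0 m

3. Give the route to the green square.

turn left 129°, forward 14.3 m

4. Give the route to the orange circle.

turn left 99°, forward 5.6 m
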